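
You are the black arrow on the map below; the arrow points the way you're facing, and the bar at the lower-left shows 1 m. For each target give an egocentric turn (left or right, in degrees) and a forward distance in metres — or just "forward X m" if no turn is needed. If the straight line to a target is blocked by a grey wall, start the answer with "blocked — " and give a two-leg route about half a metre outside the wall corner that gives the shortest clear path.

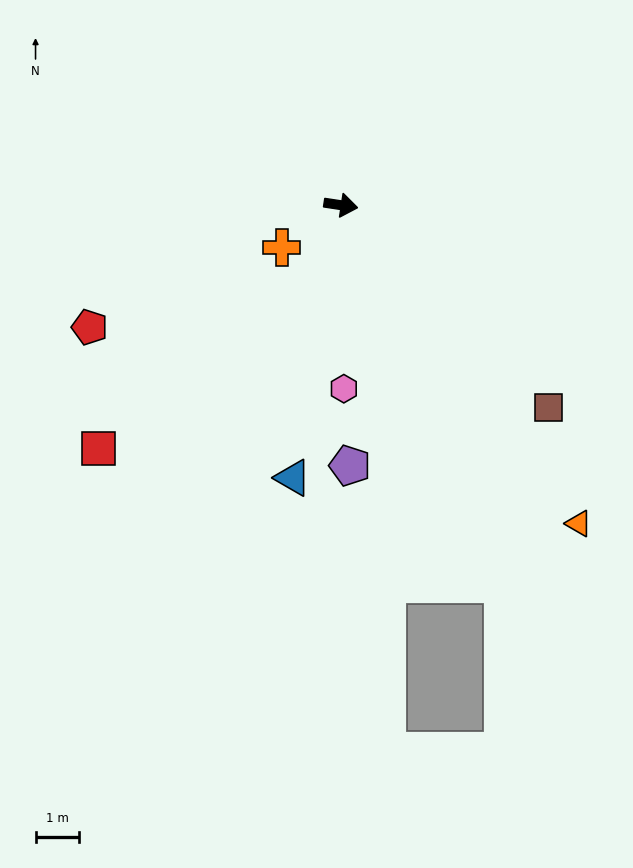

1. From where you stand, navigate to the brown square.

turn right 36°, forward 6.7 m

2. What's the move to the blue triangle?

turn right 91°, forward 6.4 m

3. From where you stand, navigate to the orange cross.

turn right 136°, forward 1.7 m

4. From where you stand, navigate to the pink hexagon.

turn right 80°, forward 4.2 m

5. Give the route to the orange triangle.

turn right 45°, forward 9.2 m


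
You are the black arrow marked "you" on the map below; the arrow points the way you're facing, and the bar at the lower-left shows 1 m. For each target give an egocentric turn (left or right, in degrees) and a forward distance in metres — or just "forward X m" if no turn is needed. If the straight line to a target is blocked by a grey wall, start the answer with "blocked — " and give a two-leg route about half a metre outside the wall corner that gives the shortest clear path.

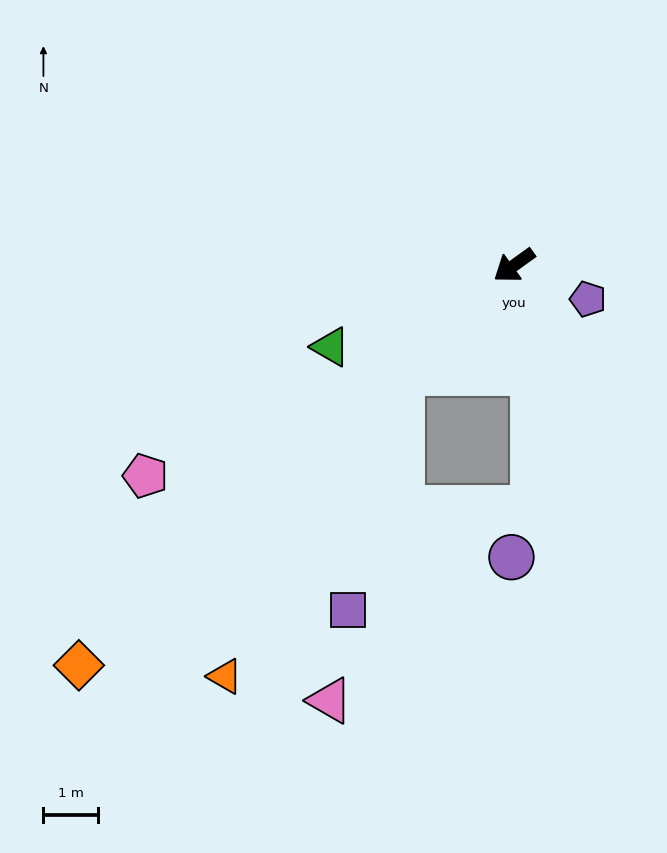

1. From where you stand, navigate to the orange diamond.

turn left 7°, forward 10.8 m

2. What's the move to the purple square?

blocked — turn left 8°, forward 2.9 m, then turn left 34°, forward 4.5 m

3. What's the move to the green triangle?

turn right 12°, forward 3.7 m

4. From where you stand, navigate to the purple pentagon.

turn left 120°, forward 1.5 m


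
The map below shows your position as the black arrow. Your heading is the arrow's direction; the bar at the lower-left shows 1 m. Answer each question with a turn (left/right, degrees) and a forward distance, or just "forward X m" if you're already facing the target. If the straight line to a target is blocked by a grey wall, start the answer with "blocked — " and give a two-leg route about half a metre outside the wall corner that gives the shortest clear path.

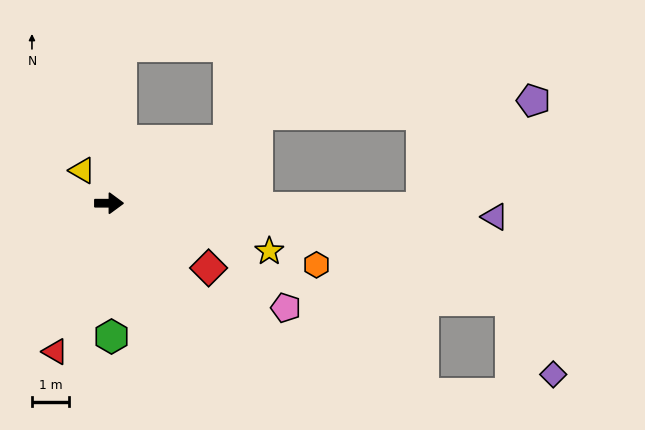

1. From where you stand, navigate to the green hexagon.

turn right 89°, forward 3.6 m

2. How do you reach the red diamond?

turn right 33°, forward 3.2 m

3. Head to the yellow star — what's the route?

turn right 17°, forward 4.5 m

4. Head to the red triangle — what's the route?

turn right 110°, forward 4.3 m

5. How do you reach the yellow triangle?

turn left 129°, forward 1.1 m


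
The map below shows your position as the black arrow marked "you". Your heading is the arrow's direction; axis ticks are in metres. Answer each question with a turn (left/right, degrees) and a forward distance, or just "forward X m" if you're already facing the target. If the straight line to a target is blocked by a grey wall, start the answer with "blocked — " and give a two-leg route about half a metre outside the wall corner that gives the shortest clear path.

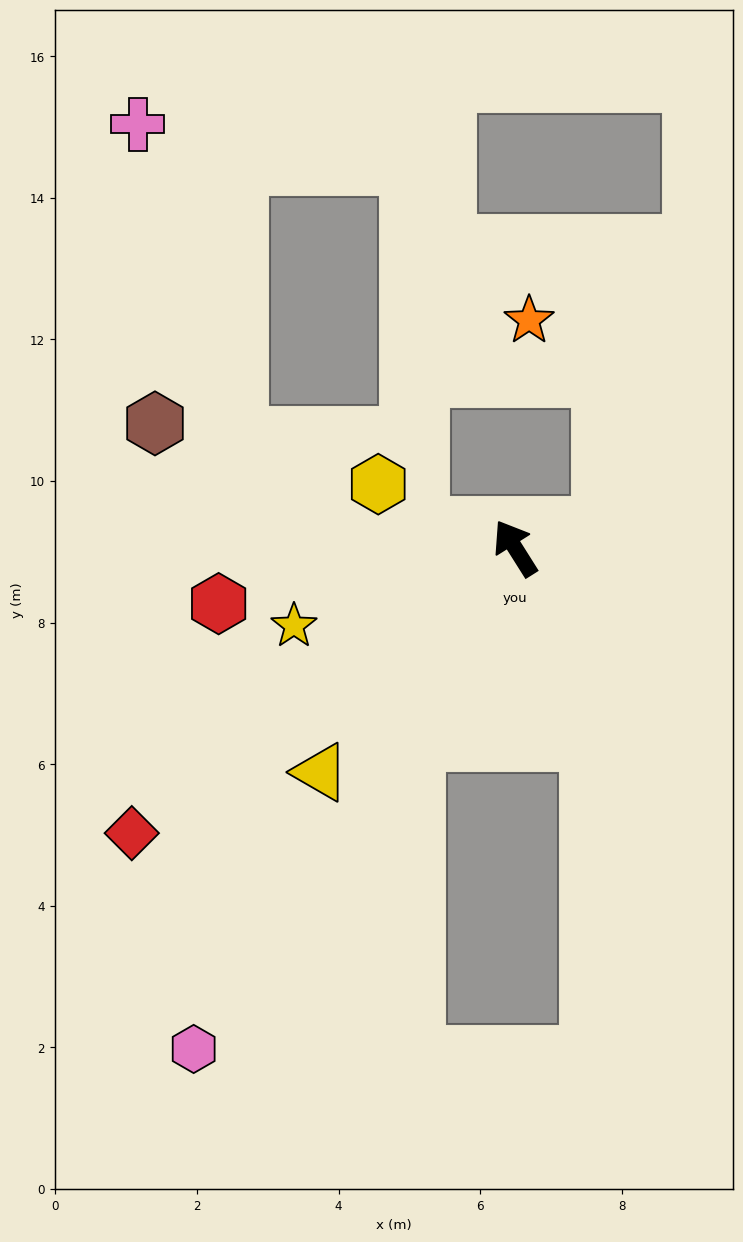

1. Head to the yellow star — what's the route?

turn left 77°, forward 3.3 m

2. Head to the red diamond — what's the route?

turn left 94°, forward 6.7 m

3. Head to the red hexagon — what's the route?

turn left 68°, forward 4.3 m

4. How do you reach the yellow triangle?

turn left 107°, forward 4.2 m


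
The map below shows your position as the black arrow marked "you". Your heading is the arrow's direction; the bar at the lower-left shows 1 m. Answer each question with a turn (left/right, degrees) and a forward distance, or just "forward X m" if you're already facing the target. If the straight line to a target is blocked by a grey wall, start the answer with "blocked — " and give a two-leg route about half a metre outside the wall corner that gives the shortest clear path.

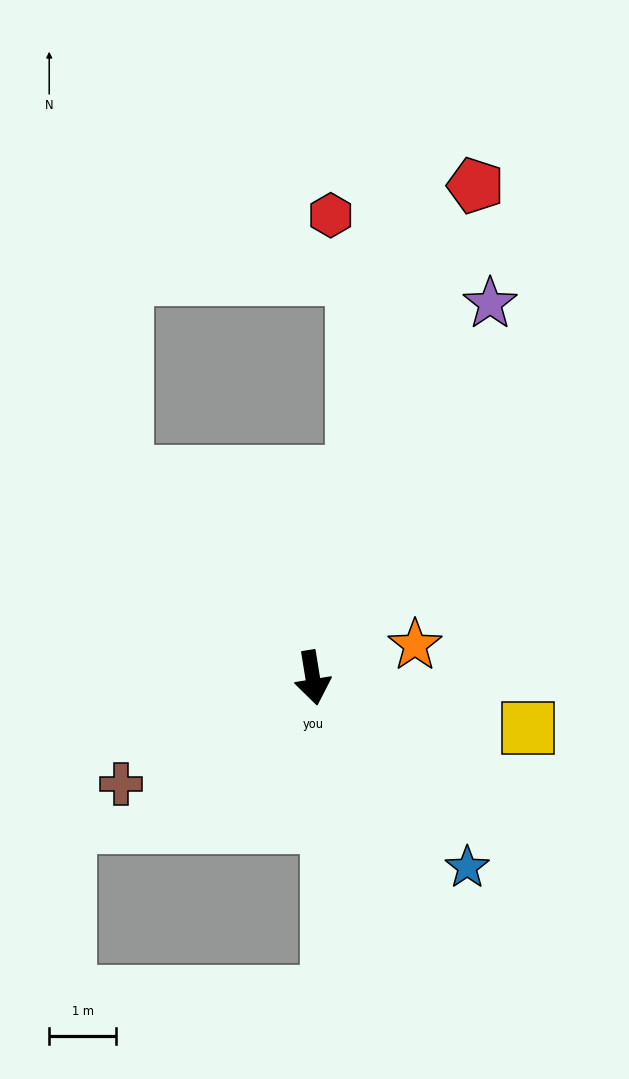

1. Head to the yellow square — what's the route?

turn left 68°, forward 3.3 m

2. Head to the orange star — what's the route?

turn left 98°, forward 1.6 m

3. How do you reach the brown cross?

turn right 70°, forward 3.3 m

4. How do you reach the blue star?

turn left 30°, forward 3.7 m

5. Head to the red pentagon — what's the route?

turn left 153°, forward 7.8 m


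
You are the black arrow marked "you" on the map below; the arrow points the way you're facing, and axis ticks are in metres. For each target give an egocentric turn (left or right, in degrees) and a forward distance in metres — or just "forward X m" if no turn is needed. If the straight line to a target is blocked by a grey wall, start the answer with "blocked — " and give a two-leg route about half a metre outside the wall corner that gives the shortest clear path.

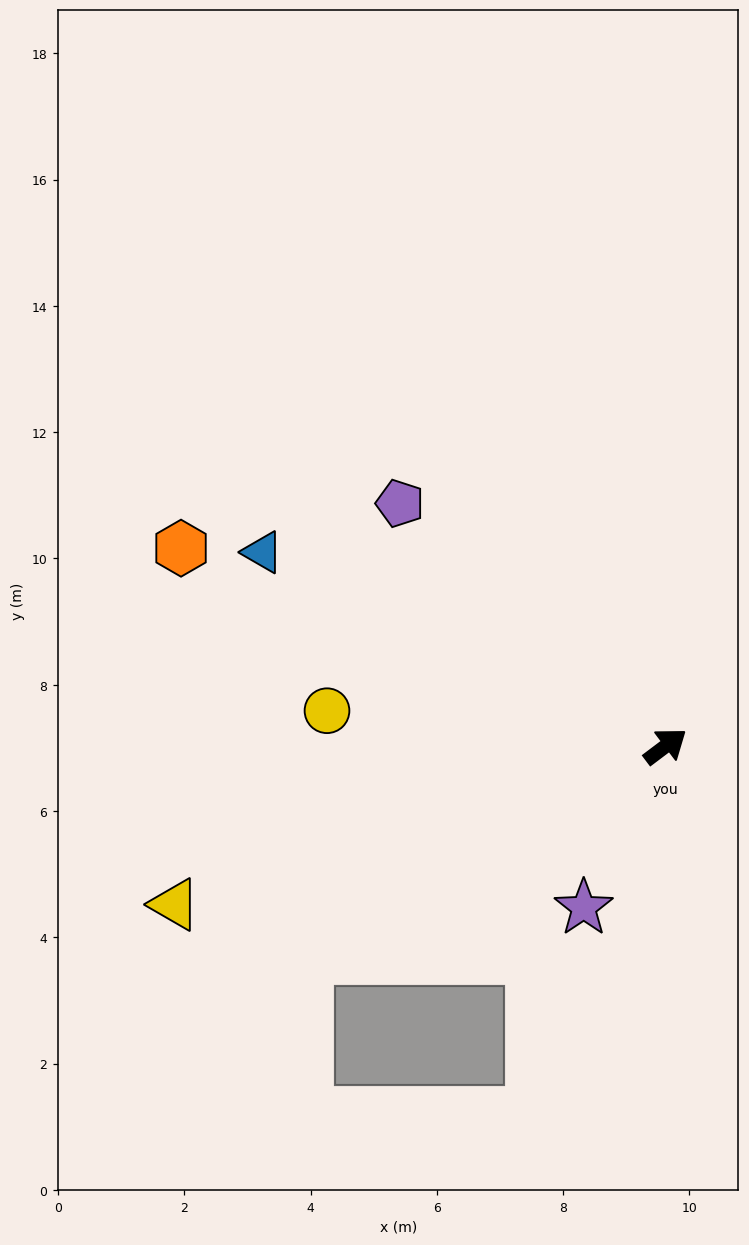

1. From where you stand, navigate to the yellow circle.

turn left 137°, forward 5.4 m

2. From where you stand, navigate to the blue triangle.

turn left 117°, forward 7.1 m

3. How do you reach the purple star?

turn right 154°, forward 2.9 m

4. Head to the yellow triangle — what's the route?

turn left 161°, forward 8.2 m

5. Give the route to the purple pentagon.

turn left 101°, forward 5.7 m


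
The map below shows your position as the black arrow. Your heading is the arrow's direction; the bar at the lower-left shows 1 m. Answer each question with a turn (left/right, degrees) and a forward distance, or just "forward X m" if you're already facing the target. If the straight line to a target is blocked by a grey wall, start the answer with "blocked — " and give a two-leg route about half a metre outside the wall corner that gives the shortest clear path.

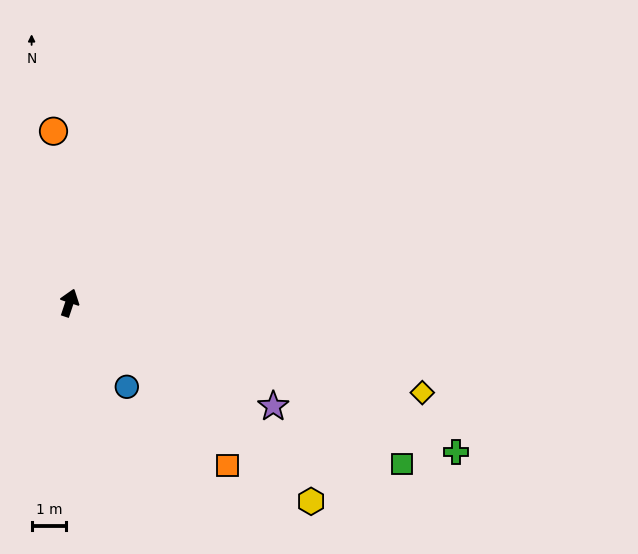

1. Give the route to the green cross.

turn right 93°, forward 12.0 m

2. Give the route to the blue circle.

turn right 127°, forward 3.0 m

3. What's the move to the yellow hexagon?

turn right 111°, forward 9.1 m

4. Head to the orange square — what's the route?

turn right 117°, forward 6.6 m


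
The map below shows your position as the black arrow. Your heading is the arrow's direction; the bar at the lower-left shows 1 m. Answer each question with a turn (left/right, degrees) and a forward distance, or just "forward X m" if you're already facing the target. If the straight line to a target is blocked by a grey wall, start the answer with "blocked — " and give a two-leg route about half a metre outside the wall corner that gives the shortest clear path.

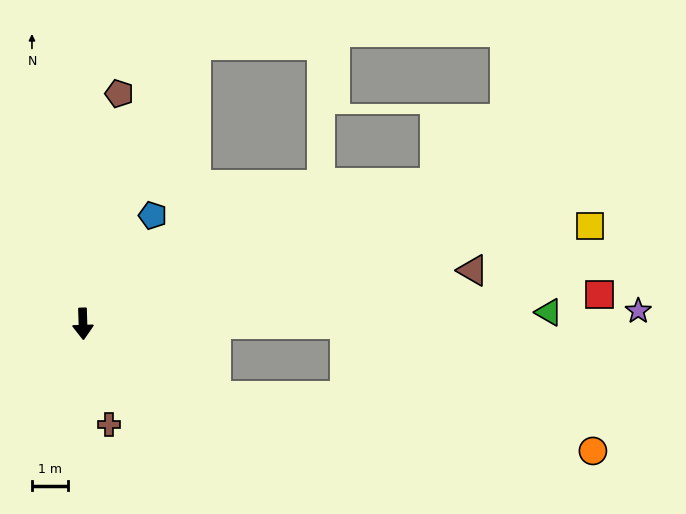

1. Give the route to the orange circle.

blocked — turn left 60°, forward 4.1 m, then turn left 20°, forward 10.4 m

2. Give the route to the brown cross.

turn left 13°, forward 2.8 m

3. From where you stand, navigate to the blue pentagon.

turn left 145°, forward 3.5 m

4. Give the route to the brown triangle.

turn left 96°, forward 10.8 m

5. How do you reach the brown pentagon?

turn left 169°, forward 6.4 m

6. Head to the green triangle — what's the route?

turn left 90°, forward 12.8 m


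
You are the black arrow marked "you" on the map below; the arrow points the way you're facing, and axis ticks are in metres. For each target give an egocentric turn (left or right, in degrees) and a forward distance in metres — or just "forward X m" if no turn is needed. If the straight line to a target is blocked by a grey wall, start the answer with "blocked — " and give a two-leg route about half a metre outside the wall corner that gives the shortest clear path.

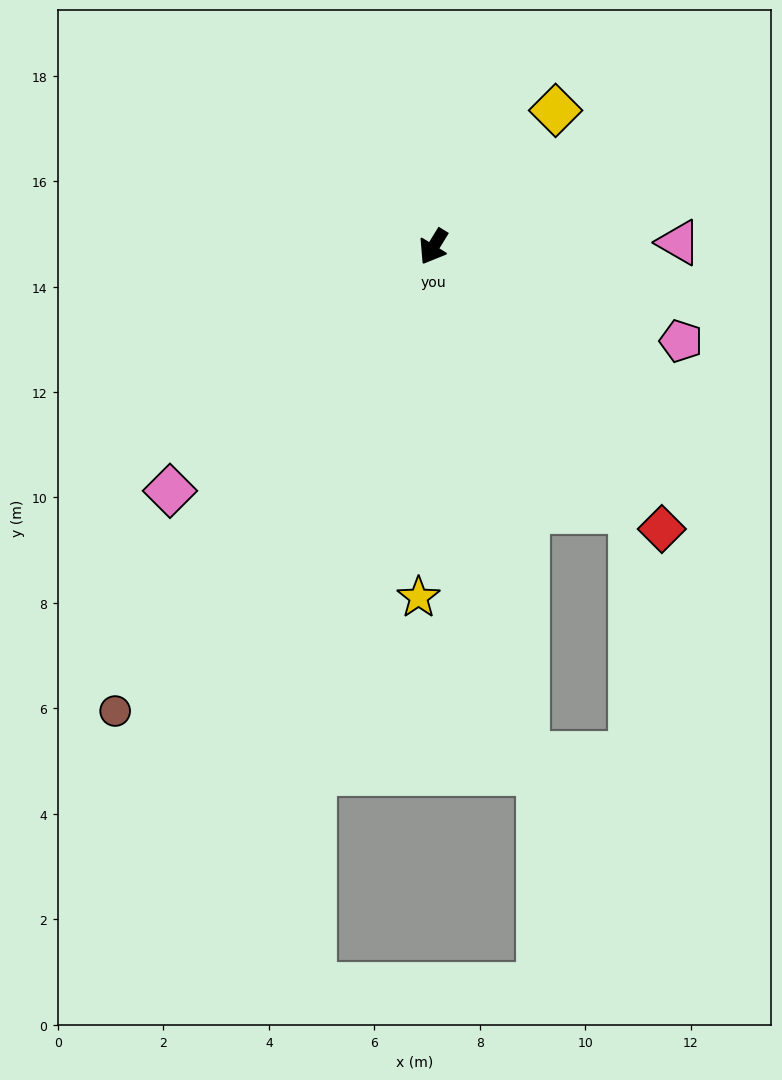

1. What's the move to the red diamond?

turn left 71°, forward 6.9 m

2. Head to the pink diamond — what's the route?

turn right 16°, forward 6.8 m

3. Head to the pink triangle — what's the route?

turn left 123°, forward 4.7 m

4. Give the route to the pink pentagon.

turn left 101°, forward 5.0 m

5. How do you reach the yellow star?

turn left 29°, forward 6.7 m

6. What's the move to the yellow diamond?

turn left 170°, forward 3.5 m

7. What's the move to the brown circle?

turn right 3°, forward 10.7 m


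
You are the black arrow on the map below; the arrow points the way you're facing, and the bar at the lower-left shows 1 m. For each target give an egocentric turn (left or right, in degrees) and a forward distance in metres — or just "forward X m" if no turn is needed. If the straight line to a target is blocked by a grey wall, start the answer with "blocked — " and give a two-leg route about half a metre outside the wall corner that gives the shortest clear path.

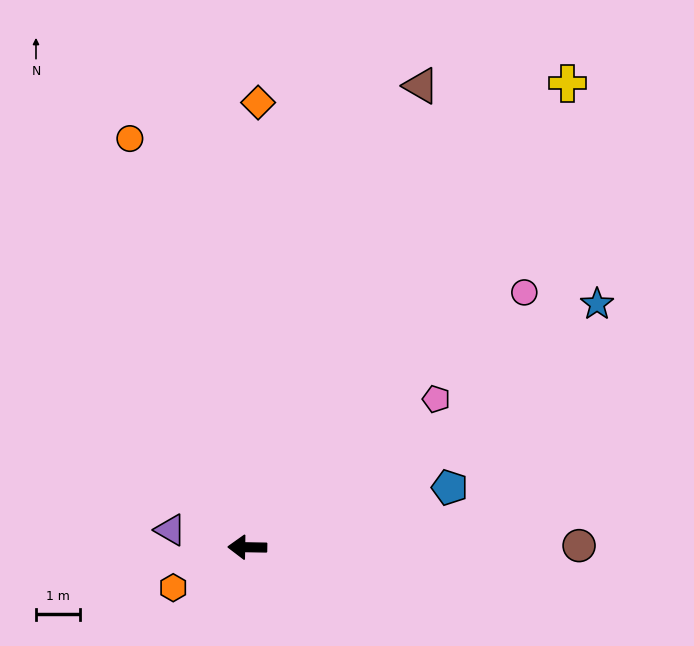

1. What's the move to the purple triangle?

turn right 12°, forward 1.8 m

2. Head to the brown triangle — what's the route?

turn right 110°, forward 11.3 m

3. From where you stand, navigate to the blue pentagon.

turn right 163°, forward 4.8 m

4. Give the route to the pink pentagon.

turn right 141°, forward 5.5 m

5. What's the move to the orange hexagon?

turn left 30°, forward 1.9 m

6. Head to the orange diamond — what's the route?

turn right 90°, forward 10.2 m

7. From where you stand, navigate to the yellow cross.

turn right 124°, forward 13.0 m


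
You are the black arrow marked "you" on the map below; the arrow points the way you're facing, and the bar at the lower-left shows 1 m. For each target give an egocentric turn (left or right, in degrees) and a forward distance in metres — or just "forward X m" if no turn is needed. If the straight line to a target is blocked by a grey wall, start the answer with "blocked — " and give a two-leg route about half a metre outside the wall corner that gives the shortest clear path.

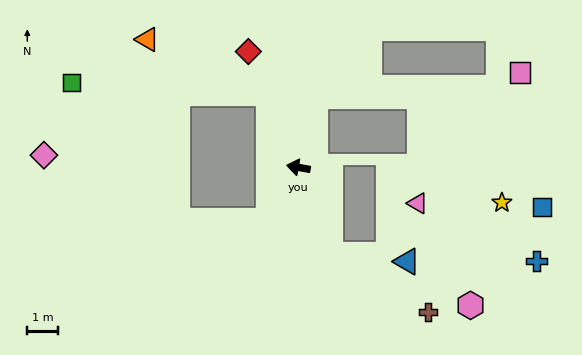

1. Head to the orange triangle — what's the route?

blocked — turn right 58°, forward 2.6 m, then turn left 44°, forward 4.4 m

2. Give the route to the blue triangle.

blocked — turn left 120°, forward 3.0 m, then turn left 65°, forward 2.5 m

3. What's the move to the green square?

blocked — turn right 58°, forward 2.6 m, then turn left 65°, forward 6.5 m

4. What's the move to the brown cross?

blocked — turn left 120°, forward 3.0 m, then turn left 40°, forward 3.7 m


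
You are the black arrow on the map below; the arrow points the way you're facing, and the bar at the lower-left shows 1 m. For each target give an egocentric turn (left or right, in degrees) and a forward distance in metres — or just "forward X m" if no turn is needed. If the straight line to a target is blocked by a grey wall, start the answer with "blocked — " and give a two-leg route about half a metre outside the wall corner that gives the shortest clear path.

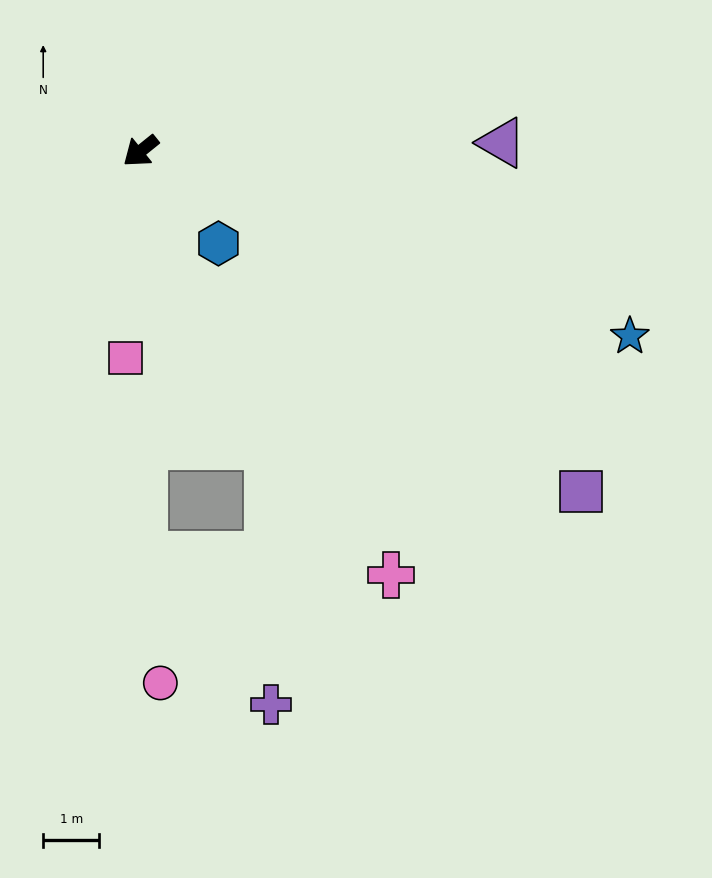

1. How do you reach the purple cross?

blocked — turn left 75°, forward 5.7 m, then turn right 23°, forward 4.6 m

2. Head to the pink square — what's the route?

turn left 47°, forward 3.7 m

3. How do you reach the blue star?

turn left 120°, forward 9.3 m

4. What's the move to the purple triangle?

turn left 142°, forward 6.4 m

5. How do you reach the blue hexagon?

turn left 91°, forward 2.2 m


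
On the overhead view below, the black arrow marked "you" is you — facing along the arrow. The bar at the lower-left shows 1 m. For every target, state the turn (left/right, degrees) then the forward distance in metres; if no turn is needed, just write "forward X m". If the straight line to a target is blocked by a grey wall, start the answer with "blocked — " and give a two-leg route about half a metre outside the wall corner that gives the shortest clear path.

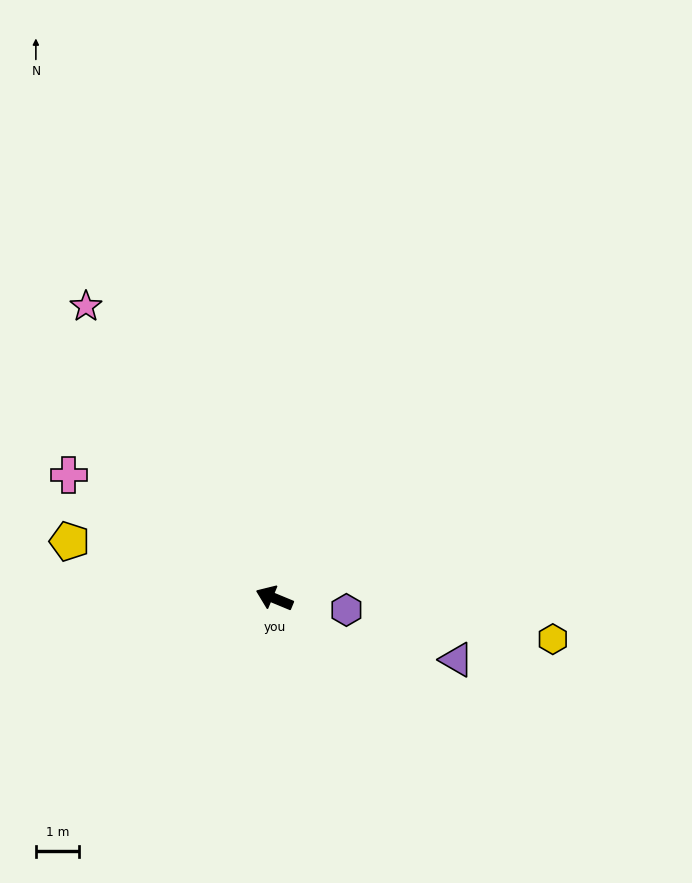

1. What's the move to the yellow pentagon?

turn left 7°, forward 4.9 m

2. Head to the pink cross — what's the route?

turn right 8°, forward 5.5 m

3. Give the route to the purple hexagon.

turn right 167°, forward 1.7 m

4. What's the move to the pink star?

turn right 35°, forward 8.0 m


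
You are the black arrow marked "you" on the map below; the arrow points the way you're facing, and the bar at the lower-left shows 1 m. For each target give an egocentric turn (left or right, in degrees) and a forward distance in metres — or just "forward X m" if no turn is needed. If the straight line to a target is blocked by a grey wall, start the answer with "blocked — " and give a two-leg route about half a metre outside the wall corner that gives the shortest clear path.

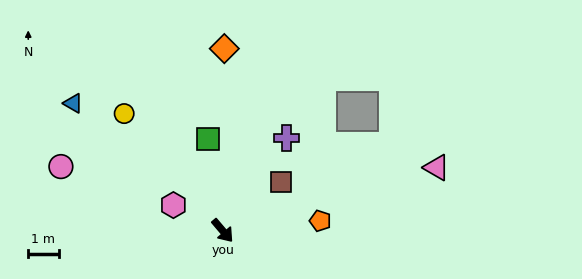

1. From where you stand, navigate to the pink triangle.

turn left 66°, forward 7.4 m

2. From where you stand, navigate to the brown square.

turn left 90°, forward 2.5 m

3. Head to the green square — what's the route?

turn left 149°, forward 3.1 m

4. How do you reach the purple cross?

turn left 105°, forward 3.7 m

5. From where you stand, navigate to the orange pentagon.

turn left 55°, forward 3.2 m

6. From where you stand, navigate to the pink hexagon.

turn right 158°, forward 1.8 m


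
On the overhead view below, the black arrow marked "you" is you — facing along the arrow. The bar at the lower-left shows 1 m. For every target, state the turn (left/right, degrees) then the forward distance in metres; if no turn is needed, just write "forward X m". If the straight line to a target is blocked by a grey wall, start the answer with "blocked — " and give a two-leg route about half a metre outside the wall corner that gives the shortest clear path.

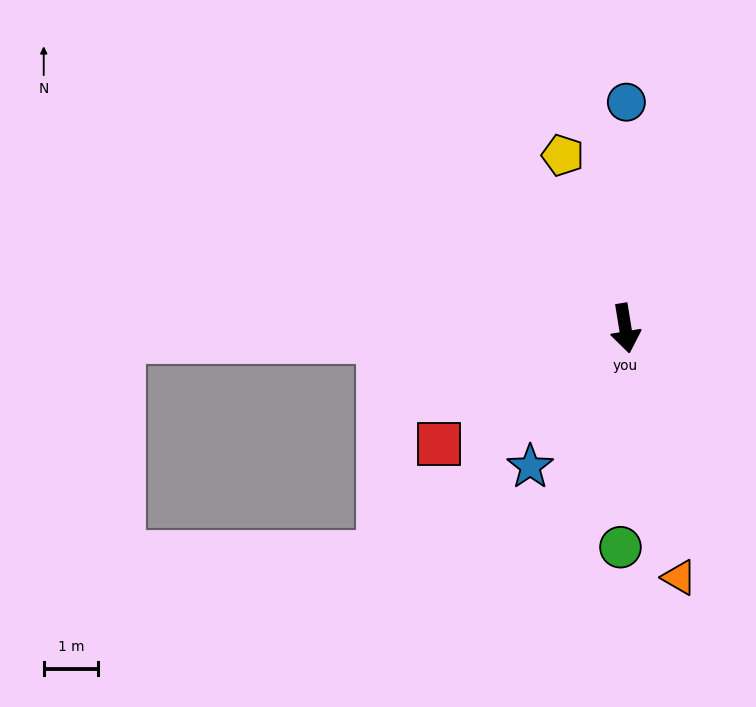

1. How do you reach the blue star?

turn right 44°, forward 3.1 m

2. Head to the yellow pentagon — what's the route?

turn right 169°, forward 3.4 m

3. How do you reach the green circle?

turn right 10°, forward 4.0 m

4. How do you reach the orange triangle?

turn left 3°, forward 4.7 m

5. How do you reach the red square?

turn right 67°, forward 4.0 m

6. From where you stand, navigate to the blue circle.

turn left 171°, forward 4.1 m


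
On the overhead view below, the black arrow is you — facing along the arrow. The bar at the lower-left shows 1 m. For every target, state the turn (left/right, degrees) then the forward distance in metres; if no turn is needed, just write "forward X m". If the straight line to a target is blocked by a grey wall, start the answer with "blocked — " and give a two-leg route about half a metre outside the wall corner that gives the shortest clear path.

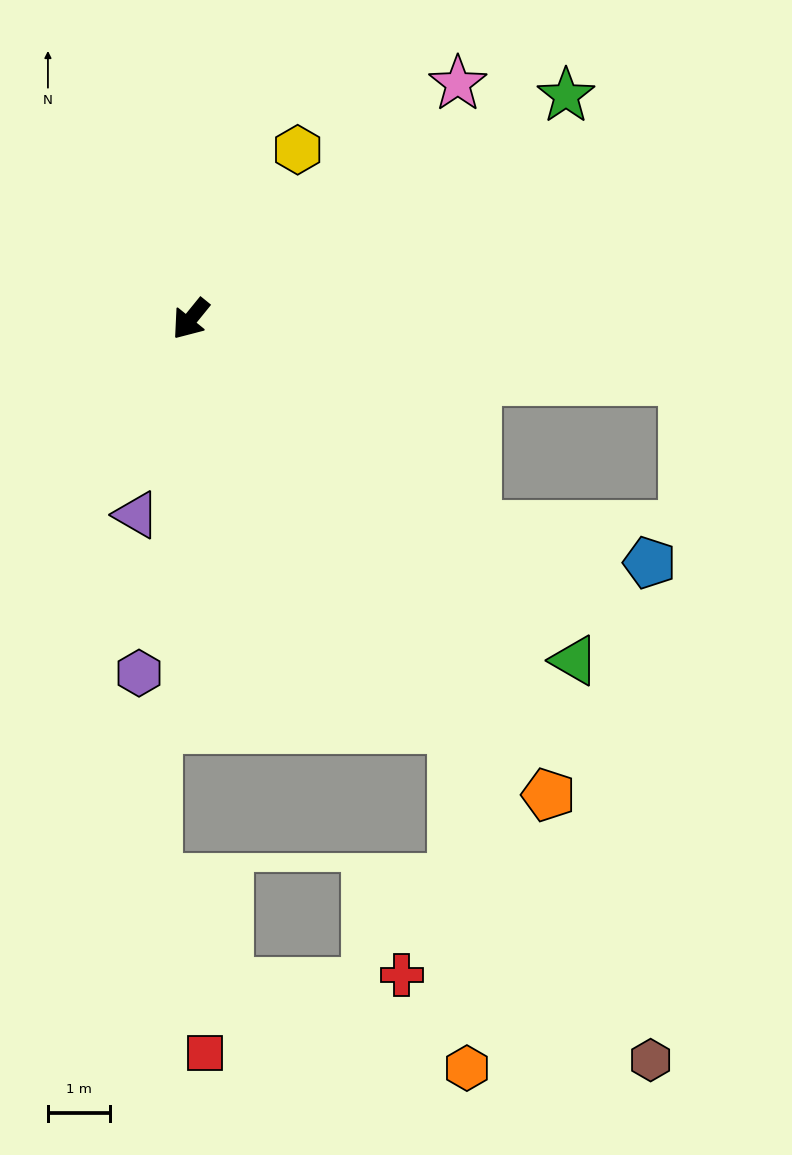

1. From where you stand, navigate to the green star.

turn left 160°, forward 7.0 m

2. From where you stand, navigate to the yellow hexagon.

turn right 173°, forward 3.2 m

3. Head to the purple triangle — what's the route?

turn left 24°, forward 3.3 m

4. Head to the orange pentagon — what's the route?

turn left 76°, forward 9.6 m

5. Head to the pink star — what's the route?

turn left 170°, forward 5.7 m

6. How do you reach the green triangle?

turn left 87°, forward 8.3 m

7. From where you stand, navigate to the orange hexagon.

blocked — turn left 72°, forward 7.8 m, then turn right 31°, forward 5.5 m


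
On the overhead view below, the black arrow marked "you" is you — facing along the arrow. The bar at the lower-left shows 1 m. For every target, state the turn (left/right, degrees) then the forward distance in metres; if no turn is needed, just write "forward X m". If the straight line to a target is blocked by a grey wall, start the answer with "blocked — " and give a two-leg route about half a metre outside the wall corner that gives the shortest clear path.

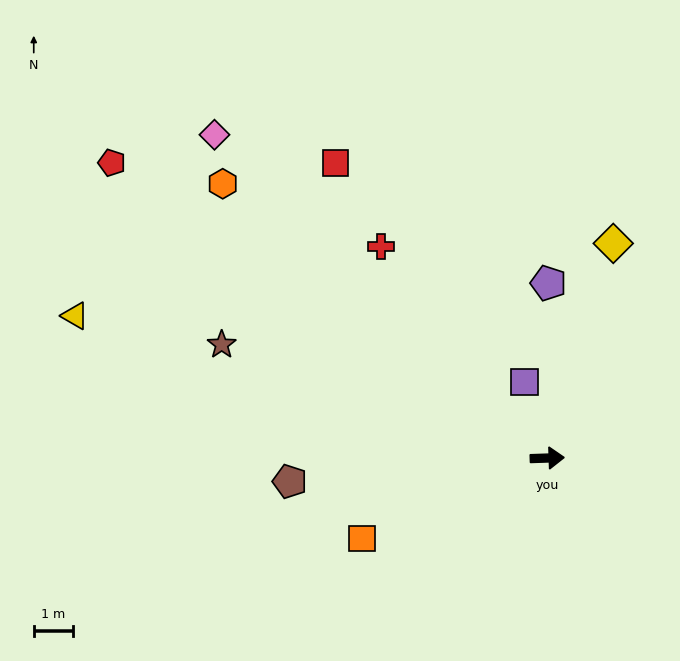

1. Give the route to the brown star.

turn left 159°, forward 8.8 m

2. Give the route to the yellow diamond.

turn left 71°, forward 5.7 m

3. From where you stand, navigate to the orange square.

turn right 158°, forward 5.1 m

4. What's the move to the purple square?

turn left 105°, forward 2.0 m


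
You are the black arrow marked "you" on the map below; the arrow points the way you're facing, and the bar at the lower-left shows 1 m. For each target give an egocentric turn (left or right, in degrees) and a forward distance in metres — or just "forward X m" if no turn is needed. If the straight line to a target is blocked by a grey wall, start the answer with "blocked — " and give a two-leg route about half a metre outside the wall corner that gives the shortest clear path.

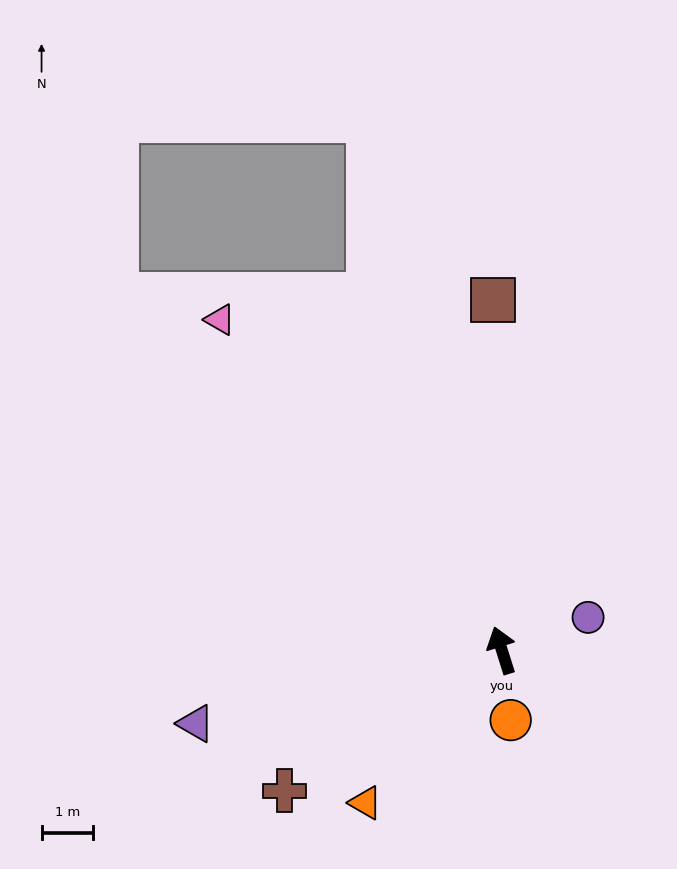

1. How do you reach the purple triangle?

turn left 86°, forward 6.1 m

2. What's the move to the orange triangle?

turn left 121°, forward 3.9 m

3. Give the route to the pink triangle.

turn left 23°, forward 8.4 m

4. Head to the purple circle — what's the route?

turn right 87°, forward 1.8 m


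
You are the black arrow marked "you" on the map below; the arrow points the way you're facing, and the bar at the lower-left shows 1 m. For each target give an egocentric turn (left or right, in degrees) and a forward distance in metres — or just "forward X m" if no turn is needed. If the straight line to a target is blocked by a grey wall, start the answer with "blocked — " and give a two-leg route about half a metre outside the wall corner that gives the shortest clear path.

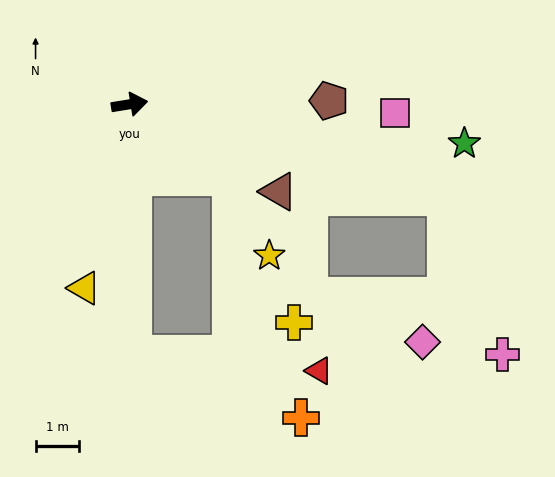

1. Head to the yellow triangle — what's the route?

turn right 113°, forward 4.4 m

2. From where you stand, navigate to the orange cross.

blocked — turn right 98°, forward 5.7 m, then turn left 68°, forward 4.1 m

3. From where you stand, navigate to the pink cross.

blocked — turn right 26°, forward 7.6 m, then turn right 53°, forward 3.9 m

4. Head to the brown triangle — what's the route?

turn right 39°, forward 4.0 m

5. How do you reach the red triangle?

blocked — turn right 98°, forward 5.7 m, then turn left 84°, forward 4.3 m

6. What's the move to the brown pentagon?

turn right 8°, forward 4.6 m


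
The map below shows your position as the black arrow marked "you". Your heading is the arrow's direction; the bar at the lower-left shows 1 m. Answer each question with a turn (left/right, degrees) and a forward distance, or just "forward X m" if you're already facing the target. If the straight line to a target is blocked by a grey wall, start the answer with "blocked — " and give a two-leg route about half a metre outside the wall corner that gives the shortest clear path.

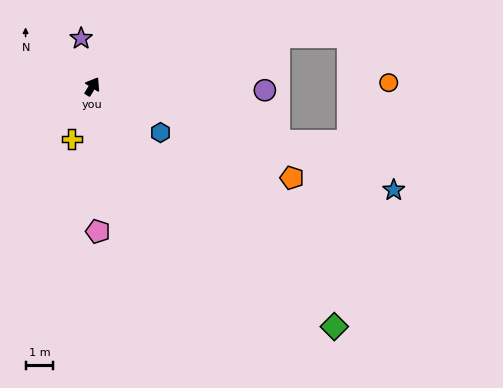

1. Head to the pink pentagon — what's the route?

turn right 146°, forward 5.2 m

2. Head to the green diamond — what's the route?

turn right 103°, forward 12.3 m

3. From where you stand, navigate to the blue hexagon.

turn right 92°, forward 3.0 m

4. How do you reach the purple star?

turn left 45°, forward 1.8 m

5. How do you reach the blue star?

turn right 77°, forward 11.5 m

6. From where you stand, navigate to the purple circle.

turn right 59°, forward 6.2 m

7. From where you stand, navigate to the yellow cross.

turn right 170°, forward 2.0 m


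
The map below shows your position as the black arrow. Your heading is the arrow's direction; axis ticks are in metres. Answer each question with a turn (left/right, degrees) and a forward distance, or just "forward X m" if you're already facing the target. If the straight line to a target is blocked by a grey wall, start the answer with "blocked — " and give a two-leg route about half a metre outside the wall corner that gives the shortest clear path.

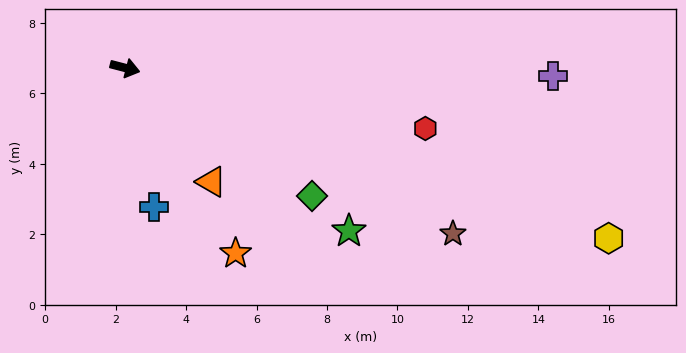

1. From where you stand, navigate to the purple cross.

turn left 13°, forward 12.2 m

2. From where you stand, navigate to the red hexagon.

turn left 3°, forward 8.7 m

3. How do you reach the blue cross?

turn right 64°, forward 4.0 m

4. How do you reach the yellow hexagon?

turn right 5°, forward 14.6 m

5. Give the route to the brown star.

turn right 12°, forward 10.4 m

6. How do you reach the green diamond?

turn right 20°, forward 6.4 m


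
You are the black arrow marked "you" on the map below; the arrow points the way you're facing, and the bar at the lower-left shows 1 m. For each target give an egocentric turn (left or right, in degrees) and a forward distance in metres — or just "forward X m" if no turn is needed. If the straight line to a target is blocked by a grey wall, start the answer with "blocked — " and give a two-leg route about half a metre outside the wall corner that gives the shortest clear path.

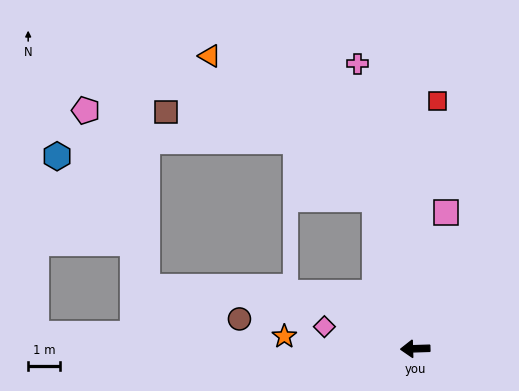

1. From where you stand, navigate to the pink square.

turn right 105°, forward 4.4 m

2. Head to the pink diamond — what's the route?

turn right 15°, forward 3.0 m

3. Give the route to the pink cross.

turn right 80°, forward 9.2 m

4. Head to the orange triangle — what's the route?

blocked — turn right 77°, forward 4.9 m, then turn left 34°, forward 6.9 m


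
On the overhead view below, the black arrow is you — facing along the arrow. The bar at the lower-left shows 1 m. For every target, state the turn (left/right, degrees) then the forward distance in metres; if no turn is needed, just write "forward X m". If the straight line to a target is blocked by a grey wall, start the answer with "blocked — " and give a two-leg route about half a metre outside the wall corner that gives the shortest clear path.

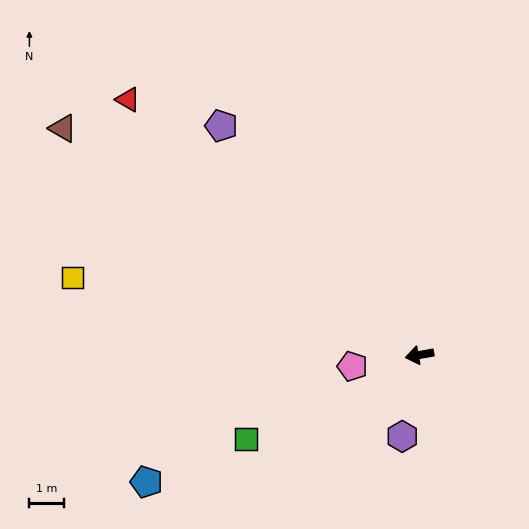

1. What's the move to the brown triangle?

turn right 43°, forward 12.4 m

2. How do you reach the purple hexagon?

turn left 68°, forward 2.4 m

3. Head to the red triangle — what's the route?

turn right 51°, forward 11.3 m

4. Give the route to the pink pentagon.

forward 2.0 m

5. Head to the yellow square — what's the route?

turn right 23°, forward 10.4 m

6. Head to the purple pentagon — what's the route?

turn right 59°, forward 8.9 m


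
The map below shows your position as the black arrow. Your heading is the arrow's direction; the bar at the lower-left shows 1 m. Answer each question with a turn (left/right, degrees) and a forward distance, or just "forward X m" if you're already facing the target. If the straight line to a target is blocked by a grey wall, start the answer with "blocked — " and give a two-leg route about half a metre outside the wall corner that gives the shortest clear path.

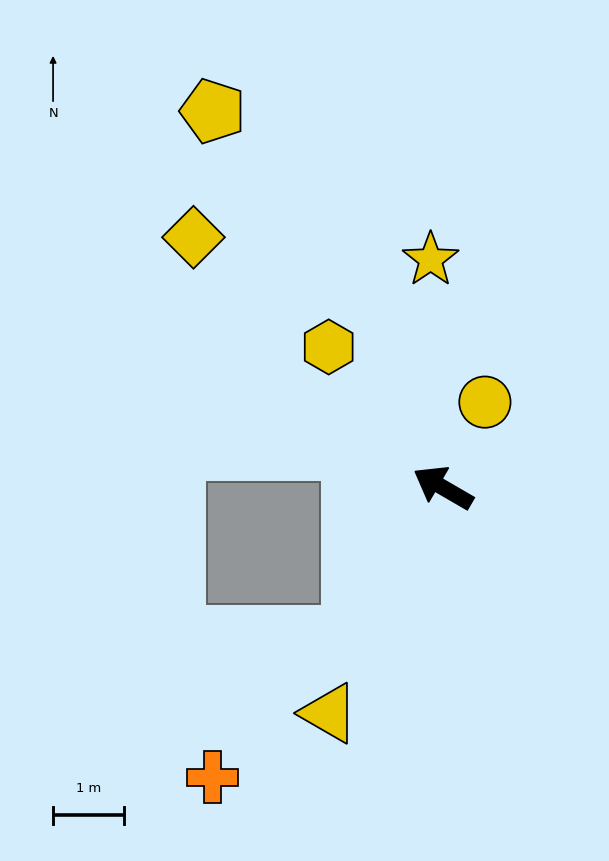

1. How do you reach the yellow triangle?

turn left 93°, forward 3.6 m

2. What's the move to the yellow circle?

turn right 86°, forward 1.3 m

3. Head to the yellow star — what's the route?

turn right 57°, forward 3.2 m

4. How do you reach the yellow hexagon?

turn right 21°, forward 2.5 m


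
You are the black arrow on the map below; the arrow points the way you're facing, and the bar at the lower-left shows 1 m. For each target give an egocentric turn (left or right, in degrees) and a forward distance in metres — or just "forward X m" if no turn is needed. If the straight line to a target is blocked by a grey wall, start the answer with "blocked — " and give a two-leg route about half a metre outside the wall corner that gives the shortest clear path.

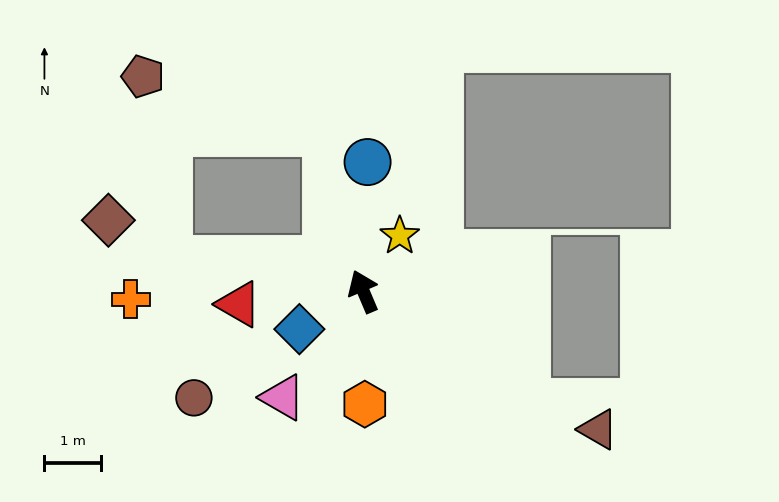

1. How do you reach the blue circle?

turn right 25°, forward 2.3 m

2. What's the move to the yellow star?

turn right 56°, forward 1.2 m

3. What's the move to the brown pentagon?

blocked — turn right 10°, forward 2.9 m, then turn left 60°, forward 3.4 m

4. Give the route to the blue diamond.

turn left 98°, forward 1.3 m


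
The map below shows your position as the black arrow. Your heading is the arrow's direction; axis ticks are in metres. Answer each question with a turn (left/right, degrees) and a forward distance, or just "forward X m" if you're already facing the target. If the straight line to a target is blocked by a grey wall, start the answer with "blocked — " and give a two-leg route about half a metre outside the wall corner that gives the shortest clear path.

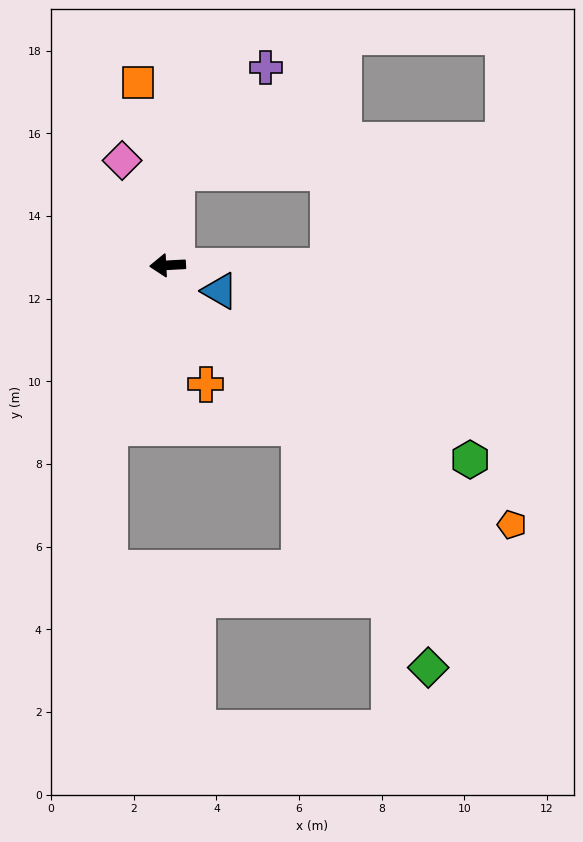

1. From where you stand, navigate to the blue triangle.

turn left 151°, forward 1.4 m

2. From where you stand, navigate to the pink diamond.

turn right 70°, forward 2.8 m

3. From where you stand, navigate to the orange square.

turn right 84°, forward 4.5 m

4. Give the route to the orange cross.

turn left 105°, forward 3.0 m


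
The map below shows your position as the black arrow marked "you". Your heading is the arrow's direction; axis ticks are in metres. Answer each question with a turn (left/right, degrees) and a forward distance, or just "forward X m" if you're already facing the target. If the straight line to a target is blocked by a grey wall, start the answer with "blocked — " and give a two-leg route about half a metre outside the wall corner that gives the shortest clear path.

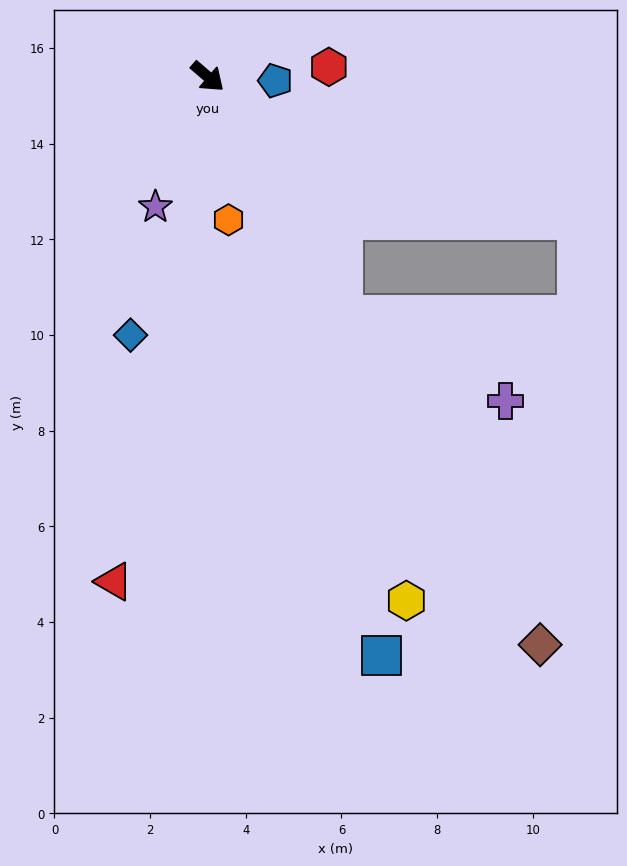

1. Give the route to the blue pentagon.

turn left 37°, forward 1.4 m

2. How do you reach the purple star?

turn right 71°, forward 2.9 m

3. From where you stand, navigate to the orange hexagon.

turn right 41°, forward 3.0 m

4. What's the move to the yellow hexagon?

turn right 28°, forward 11.7 m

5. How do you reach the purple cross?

blocked — turn right 20°, forward 5.7 m, then turn left 33°, forward 3.8 m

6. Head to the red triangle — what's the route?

turn right 60°, forward 10.7 m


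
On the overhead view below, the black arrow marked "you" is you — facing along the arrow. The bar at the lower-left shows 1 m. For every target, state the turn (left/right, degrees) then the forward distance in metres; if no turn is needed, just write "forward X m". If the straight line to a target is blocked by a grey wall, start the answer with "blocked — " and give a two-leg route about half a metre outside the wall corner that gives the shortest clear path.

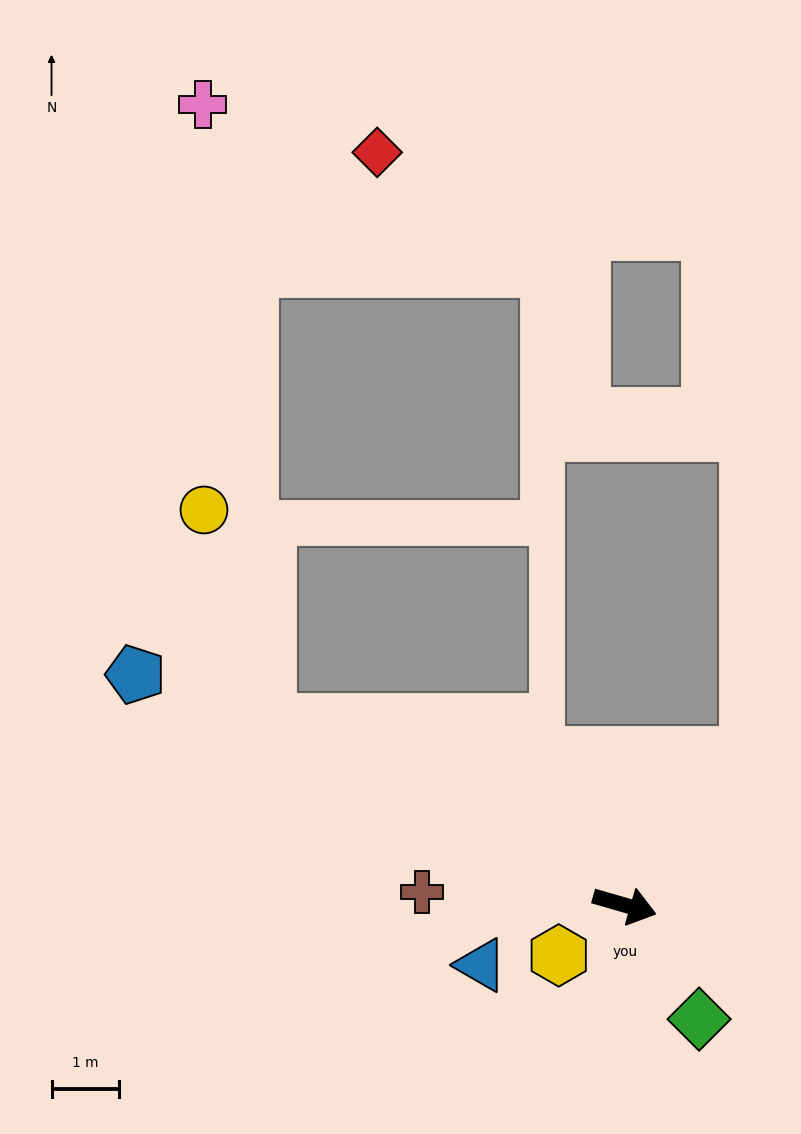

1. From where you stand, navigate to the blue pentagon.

turn left 171°, forward 8.0 m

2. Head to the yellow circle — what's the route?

blocked — turn left 169°, forward 5.9 m, then turn right 46°, forward 3.3 m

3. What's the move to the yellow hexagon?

turn right 127°, forward 1.2 m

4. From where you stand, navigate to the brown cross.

turn right 168°, forward 3.0 m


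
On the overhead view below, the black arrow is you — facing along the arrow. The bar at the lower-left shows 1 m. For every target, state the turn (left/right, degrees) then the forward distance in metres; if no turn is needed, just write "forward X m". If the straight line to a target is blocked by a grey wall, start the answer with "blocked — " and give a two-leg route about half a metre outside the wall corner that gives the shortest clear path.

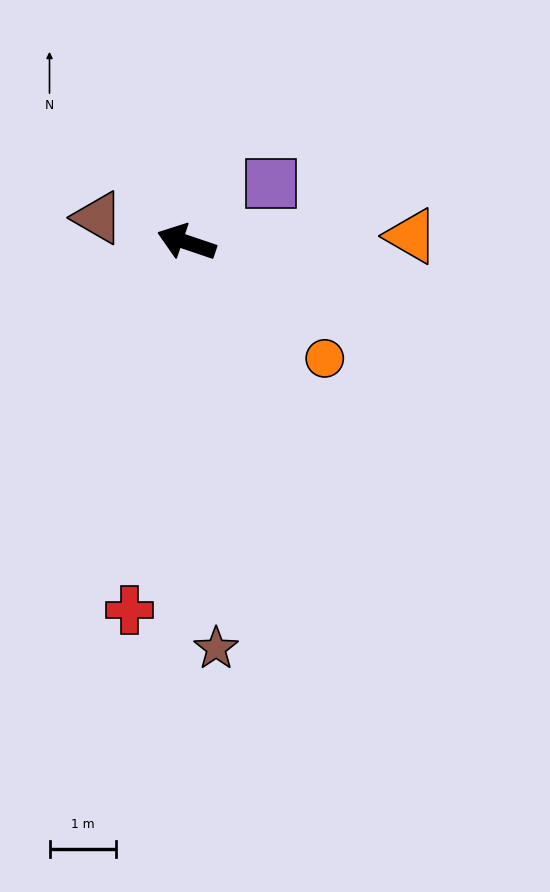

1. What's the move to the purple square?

turn right 126°, forward 1.6 m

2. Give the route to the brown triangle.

turn left 3°, forward 1.4 m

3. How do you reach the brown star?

turn left 113°, forward 6.1 m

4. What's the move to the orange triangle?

turn right 160°, forward 3.4 m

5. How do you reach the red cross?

turn left 100°, forward 5.6 m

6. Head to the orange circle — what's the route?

turn left 159°, forward 2.7 m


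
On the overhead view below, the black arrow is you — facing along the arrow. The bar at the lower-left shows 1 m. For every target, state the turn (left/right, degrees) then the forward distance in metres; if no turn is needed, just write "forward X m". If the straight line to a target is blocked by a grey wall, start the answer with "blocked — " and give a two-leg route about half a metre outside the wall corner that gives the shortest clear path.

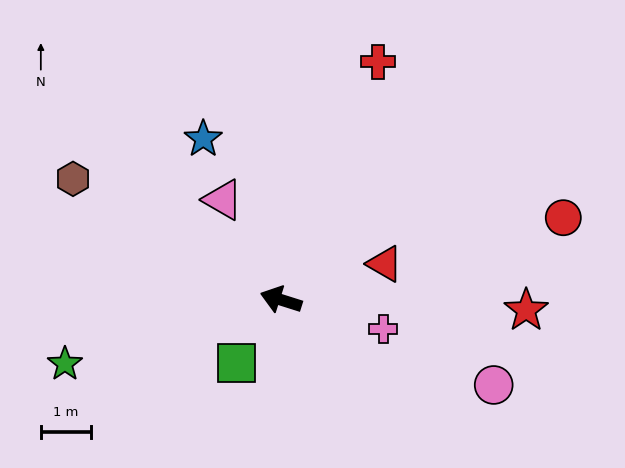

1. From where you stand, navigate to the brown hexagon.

turn right 13°, forward 4.8 m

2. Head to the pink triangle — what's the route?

turn right 42°, forward 2.3 m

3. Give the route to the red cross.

turn right 95°, forward 5.1 m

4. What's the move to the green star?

turn left 34°, forward 4.5 m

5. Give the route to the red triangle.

turn right 143°, forward 2.2 m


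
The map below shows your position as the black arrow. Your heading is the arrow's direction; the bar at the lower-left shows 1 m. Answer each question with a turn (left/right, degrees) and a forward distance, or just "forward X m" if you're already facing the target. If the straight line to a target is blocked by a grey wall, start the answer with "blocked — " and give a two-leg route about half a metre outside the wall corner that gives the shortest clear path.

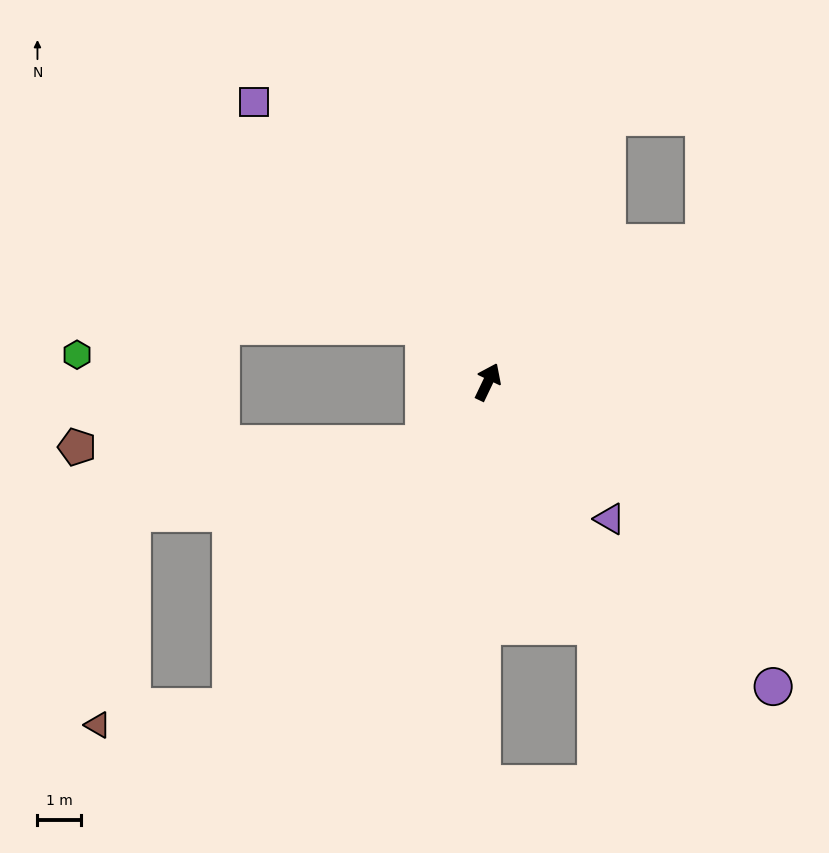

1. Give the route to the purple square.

turn left 65°, forward 8.3 m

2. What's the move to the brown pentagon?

blocked — turn left 159°, forward 2.0 m, then turn right 43°, forward 7.9 m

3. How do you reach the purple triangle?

turn right 113°, forward 4.2 m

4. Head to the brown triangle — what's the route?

blocked — turn left 167°, forward 9.4 m, then turn right 44°, forward 3.1 m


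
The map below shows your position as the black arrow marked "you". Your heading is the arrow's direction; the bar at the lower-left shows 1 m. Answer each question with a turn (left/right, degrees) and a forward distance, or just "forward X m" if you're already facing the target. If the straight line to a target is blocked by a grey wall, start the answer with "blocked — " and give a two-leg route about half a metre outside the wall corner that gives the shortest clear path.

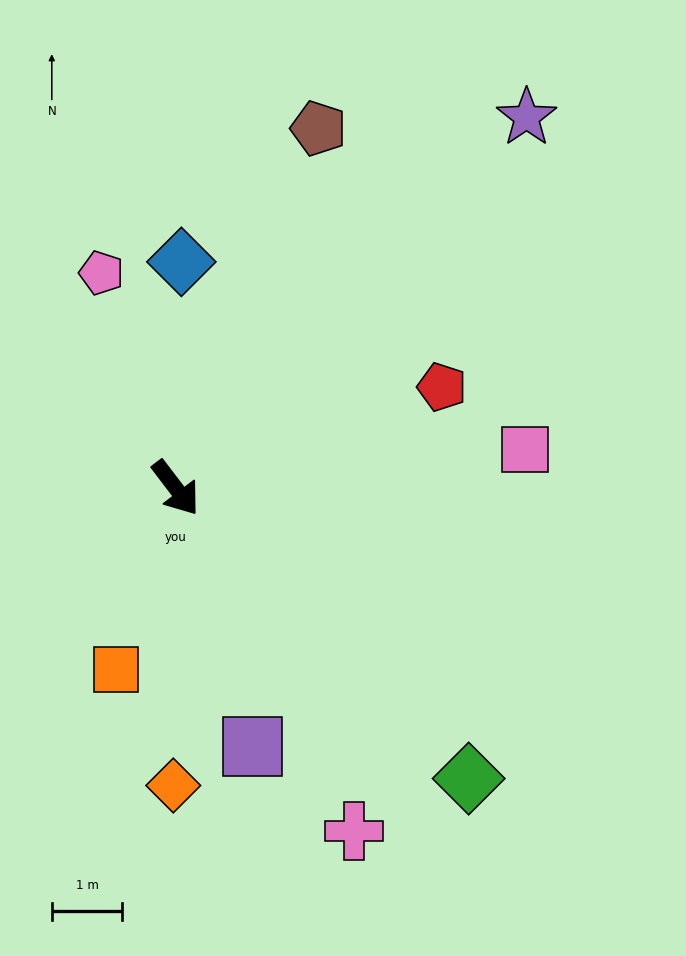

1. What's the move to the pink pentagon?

turn left 162°, forward 3.2 m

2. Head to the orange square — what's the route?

turn right 56°, forward 2.7 m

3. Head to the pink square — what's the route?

turn left 59°, forward 5.0 m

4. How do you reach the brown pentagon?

turn left 121°, forward 5.5 m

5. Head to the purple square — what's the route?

turn right 21°, forward 3.8 m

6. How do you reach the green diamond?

turn left 8°, forward 5.9 m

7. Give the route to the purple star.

turn left 99°, forward 7.2 m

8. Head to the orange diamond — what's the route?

turn right 38°, forward 4.2 m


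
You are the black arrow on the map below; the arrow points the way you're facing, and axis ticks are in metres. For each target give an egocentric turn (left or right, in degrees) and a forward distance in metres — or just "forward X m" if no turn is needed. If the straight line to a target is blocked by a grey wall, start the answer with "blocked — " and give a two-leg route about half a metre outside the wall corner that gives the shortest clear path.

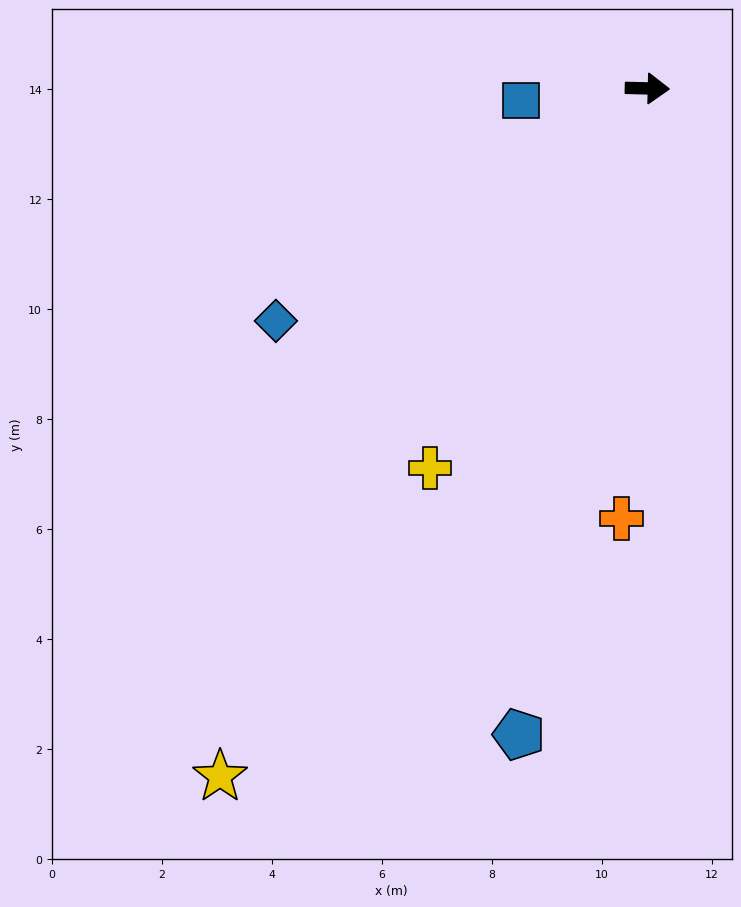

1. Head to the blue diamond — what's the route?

turn right 147°, forward 8.0 m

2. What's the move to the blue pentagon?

turn right 100°, forward 12.0 m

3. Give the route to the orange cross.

turn right 92°, forward 7.8 m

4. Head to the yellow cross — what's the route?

turn right 118°, forward 8.0 m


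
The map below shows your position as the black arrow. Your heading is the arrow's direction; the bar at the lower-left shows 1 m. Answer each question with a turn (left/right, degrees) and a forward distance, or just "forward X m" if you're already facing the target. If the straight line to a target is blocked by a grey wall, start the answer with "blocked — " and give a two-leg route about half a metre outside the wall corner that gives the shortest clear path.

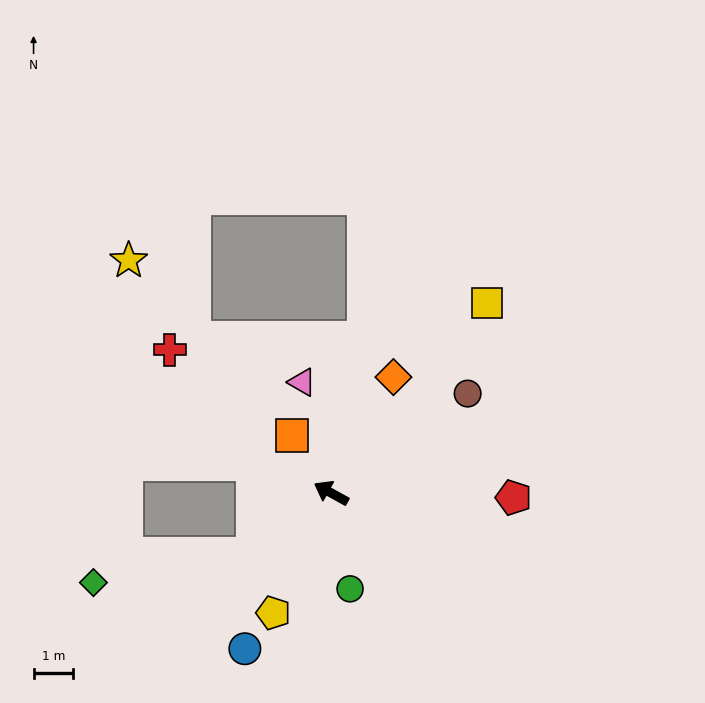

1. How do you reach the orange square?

turn right 27°, forward 1.7 m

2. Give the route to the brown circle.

turn right 115°, forward 4.2 m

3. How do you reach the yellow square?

turn right 100°, forward 6.2 m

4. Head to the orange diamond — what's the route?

turn right 89°, forward 3.3 m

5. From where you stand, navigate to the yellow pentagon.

turn left 93°, forward 3.3 m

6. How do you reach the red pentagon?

turn right 153°, forward 4.6 m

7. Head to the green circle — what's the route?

turn left 130°, forward 2.5 m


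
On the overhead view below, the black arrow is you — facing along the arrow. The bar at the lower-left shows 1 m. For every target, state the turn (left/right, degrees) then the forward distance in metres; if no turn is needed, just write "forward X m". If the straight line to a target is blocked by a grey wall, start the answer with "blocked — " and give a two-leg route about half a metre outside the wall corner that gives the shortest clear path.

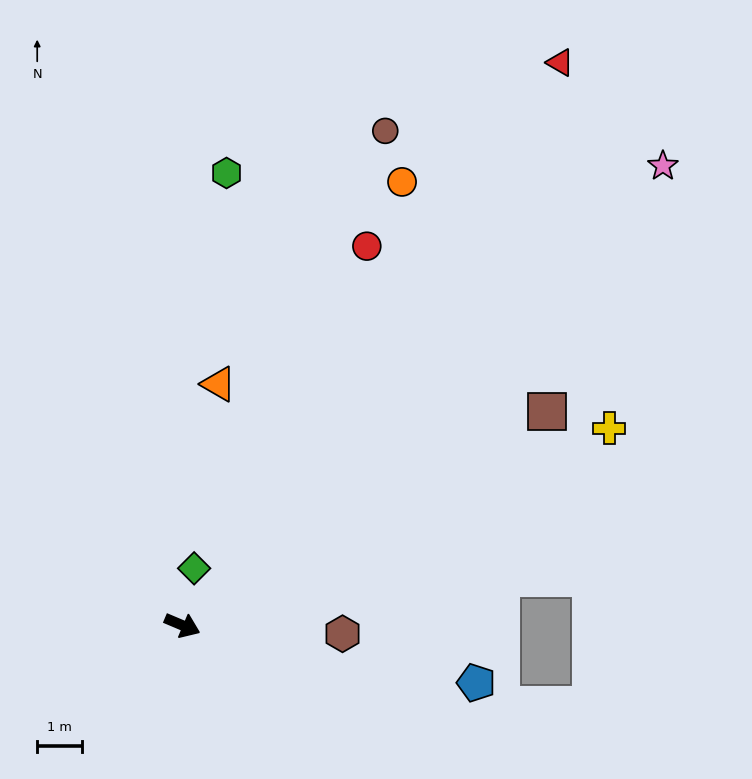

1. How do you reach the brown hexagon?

turn left 20°, forward 3.6 m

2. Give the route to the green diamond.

turn left 101°, forward 1.3 m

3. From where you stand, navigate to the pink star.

turn left 67°, forward 14.8 m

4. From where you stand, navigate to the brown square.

turn left 53°, forward 9.4 m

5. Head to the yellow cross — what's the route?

turn left 48°, forward 10.5 m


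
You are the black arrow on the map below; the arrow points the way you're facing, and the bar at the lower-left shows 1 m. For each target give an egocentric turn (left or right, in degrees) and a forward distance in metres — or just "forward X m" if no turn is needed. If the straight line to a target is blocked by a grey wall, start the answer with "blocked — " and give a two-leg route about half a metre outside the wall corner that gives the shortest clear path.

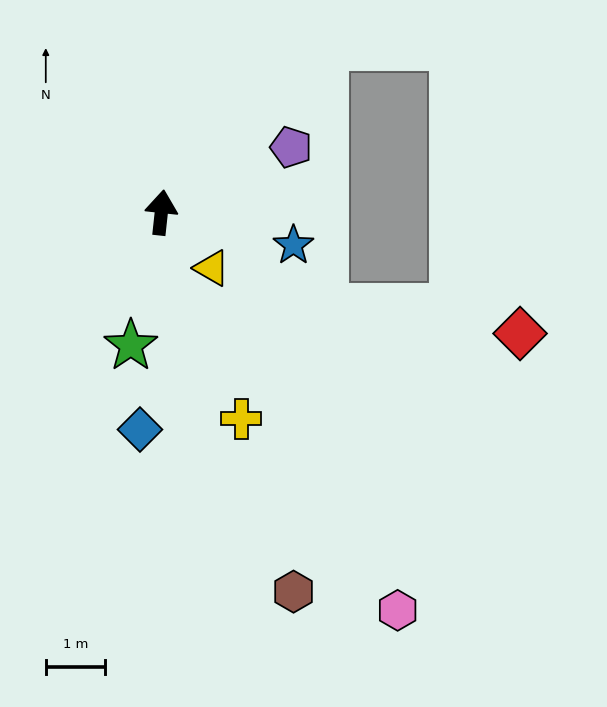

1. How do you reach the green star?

turn left 173°, forward 2.3 m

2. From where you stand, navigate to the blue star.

turn right 98°, forward 2.3 m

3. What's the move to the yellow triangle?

turn right 132°, forward 1.3 m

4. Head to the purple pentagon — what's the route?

turn right 57°, forward 2.5 m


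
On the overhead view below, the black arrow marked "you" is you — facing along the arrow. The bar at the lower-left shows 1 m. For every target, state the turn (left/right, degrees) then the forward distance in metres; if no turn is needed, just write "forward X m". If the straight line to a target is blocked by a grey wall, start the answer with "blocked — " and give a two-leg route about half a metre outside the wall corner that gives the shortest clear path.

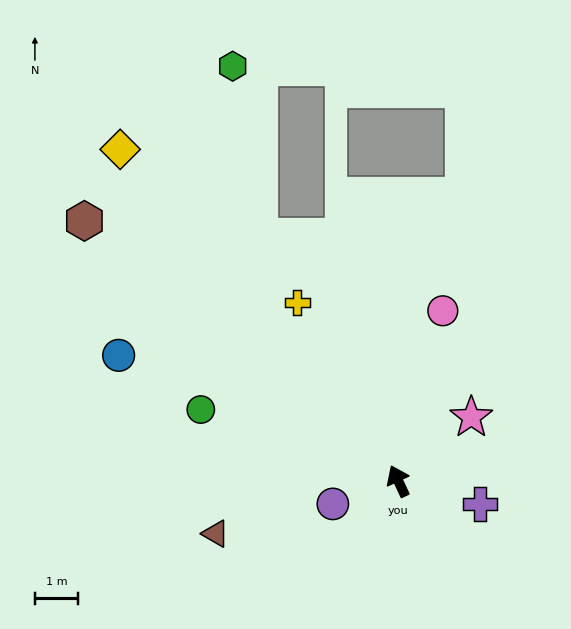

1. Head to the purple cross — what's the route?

turn right 131°, forward 2.0 m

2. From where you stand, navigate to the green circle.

turn left 45°, forward 4.9 m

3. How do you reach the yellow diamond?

turn left 15°, forward 10.0 m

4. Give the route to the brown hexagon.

turn left 25°, forward 9.4 m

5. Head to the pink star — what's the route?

turn right 74°, forward 2.2 m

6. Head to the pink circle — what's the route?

turn right 40°, forward 4.1 m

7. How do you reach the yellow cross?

turn left 5°, forward 4.7 m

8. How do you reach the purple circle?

turn left 84°, forward 1.6 m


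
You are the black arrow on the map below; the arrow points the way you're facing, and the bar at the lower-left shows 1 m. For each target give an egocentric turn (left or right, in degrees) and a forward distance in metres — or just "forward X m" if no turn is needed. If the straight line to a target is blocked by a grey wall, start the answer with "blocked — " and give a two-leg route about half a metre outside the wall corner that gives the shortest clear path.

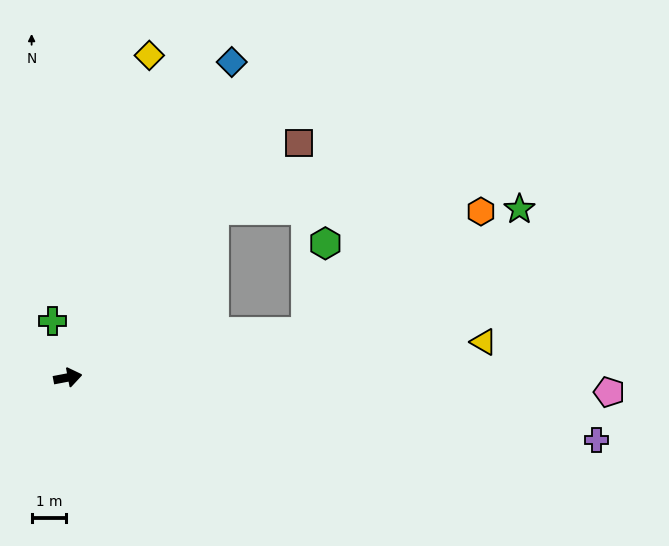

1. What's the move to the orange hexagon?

blocked — forward 7.0 m, then turn left 24°, forward 6.2 m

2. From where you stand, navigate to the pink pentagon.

turn right 12°, forward 15.7 m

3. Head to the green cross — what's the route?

turn left 94°, forward 1.7 m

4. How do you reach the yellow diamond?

turn left 65°, forward 9.6 m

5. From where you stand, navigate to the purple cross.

turn right 18°, forward 15.4 m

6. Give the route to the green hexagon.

blocked — forward 7.0 m, then turn left 66°, forward 2.6 m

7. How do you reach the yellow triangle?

turn right 6°, forward 12.1 m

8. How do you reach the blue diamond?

turn left 52°, forward 10.3 m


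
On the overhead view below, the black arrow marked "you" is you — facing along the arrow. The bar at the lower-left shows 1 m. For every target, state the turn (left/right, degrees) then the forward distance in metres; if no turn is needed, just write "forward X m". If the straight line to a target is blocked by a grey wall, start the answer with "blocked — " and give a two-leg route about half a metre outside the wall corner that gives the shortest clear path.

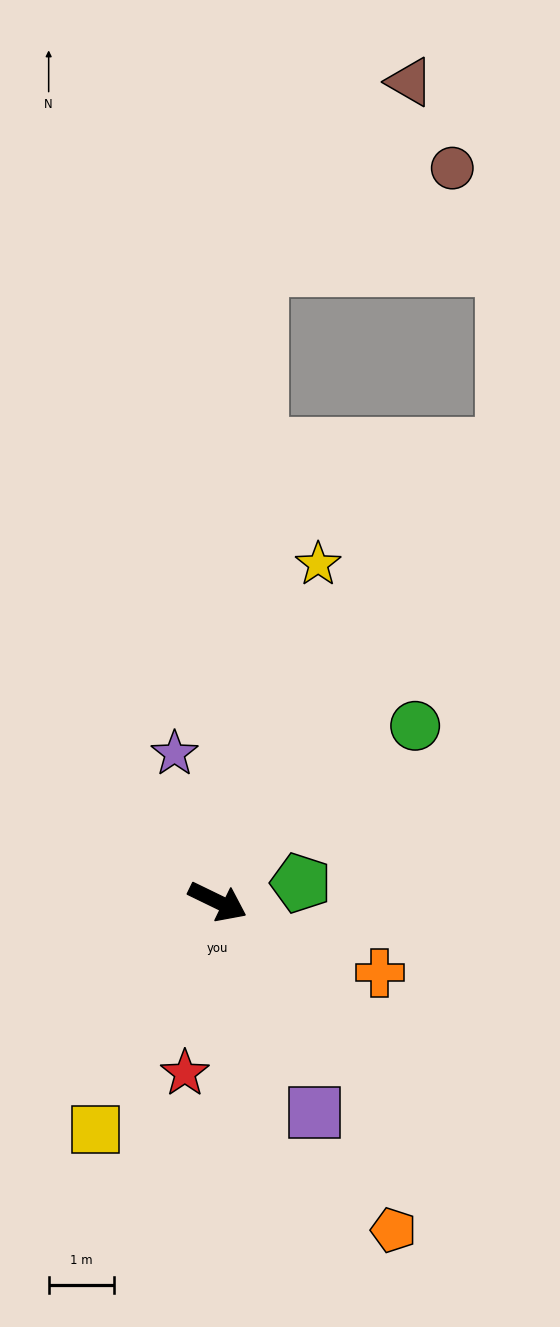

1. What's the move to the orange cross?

turn left 2°, forward 2.7 m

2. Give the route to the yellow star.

turn left 99°, forward 5.4 m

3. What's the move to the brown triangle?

blocked — turn left 112°, forward 9.7 m, then turn right 35°, forward 3.6 m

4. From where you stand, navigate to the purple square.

turn right 39°, forward 3.5 m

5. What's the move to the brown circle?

blocked — turn left 112°, forward 9.7 m, then turn right 58°, forward 3.3 m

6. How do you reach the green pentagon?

turn left 39°, forward 1.3 m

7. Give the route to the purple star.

turn left 132°, forward 2.3 m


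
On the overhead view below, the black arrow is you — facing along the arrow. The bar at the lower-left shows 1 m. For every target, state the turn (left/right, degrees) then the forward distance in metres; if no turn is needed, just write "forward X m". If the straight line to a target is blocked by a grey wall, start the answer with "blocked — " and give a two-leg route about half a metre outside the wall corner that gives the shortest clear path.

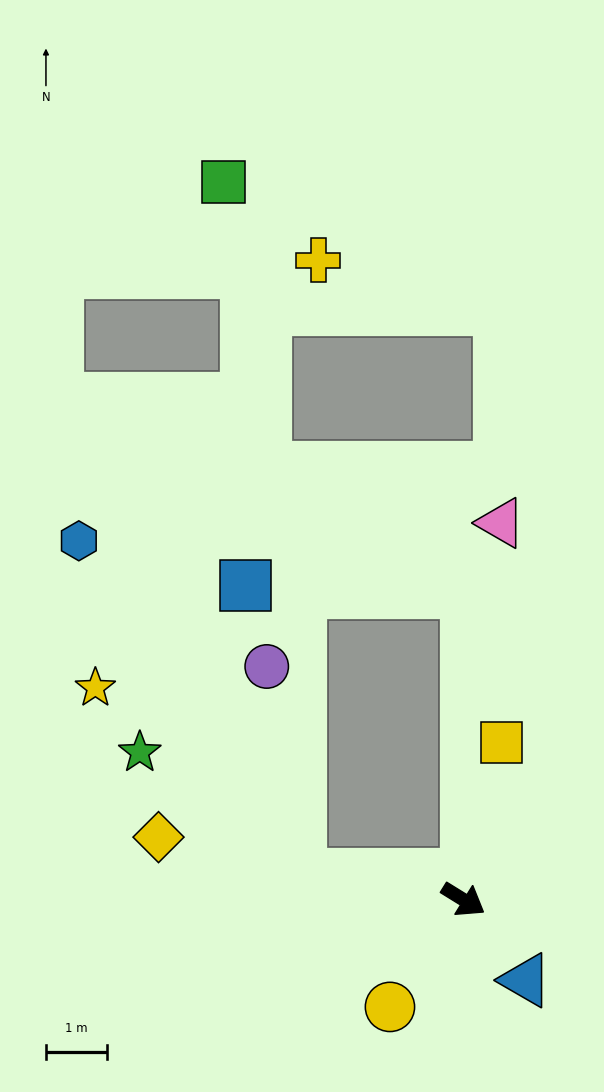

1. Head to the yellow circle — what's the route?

turn right 93°, forward 2.1 m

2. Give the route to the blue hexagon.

blocked — turn right 157°, forward 2.7 m, then turn right 48°, forward 6.6 m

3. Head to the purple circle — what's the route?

blocked — turn right 157°, forward 2.7 m, then turn right 72°, forward 3.4 m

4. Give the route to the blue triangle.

turn right 21°, forward 1.7 m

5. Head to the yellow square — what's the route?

turn left 108°, forward 2.7 m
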